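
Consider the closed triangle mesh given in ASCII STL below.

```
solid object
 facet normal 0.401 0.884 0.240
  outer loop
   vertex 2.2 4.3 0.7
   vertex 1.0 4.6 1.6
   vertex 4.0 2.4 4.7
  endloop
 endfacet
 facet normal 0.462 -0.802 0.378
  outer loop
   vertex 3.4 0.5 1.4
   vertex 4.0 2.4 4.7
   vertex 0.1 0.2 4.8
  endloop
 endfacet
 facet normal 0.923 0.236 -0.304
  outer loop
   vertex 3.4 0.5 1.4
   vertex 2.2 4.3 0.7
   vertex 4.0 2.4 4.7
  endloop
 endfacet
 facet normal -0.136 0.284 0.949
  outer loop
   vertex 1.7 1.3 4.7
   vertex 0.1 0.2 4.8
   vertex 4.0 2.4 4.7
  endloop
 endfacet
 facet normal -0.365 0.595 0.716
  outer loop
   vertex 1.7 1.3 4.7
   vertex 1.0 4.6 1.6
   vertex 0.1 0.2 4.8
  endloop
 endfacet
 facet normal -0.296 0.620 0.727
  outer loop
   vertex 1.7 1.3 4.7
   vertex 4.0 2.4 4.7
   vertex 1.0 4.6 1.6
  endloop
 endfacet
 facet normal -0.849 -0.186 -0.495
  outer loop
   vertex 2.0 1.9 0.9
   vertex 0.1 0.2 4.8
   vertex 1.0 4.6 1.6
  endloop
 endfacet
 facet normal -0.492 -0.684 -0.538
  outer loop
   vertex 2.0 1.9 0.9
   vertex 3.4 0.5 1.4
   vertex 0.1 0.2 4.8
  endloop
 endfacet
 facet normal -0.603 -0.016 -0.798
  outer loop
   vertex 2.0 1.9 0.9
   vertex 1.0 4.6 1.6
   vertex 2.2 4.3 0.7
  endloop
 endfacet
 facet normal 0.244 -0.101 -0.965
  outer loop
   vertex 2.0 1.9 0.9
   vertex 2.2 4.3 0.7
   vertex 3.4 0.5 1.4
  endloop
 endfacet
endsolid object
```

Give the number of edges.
15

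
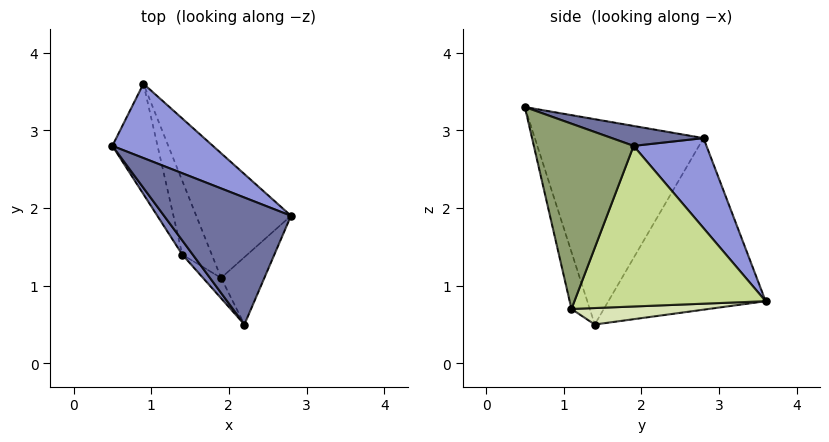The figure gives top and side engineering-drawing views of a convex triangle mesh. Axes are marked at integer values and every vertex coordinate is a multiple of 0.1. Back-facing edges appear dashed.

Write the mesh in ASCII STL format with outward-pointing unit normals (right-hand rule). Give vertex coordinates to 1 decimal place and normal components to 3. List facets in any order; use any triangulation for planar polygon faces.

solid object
 facet normal 0.149 0.275 0.950
  outer loop
   vertex 2.2 0.5 3.3
   vertex 2.8 1.9 2.8
   vertex 0.5 2.8 2.9
  endloop
 endfacet
 facet normal -0.807 -0.589 0.041
  outer loop
   vertex 1.4 1.4 0.5
   vertex 2.2 0.5 3.3
   vertex 0.5 2.8 2.9
  endloop
 endfacet
 facet normal 0.350 0.851 0.391
  outer loop
   vertex 0.9 3.6 0.8
   vertex 0.5 2.8 2.9
   vertex 2.8 1.9 2.8
  endloop
 endfacet
 facet normal -0.951 -0.182 -0.250
  outer loop
   vertex 0.9 3.6 0.8
   vertex 1.4 1.4 0.5
   vertex 0.5 2.8 2.9
  endloop
 endfacet
 facet normal 0.871 -0.446 -0.204
  outer loop
   vertex 1.9 1.1 0.7
   vertex 2.8 1.9 2.8
   vertex 2.2 0.5 3.3
  endloop
 endfacet
 facet normal -0.465 -0.873 -0.148
  outer loop
   vertex 1.9 1.1 0.7
   vertex 2.2 0.5 3.3
   vertex 1.4 1.4 0.5
  endloop
 endfacet
 facet normal 0.809 0.343 -0.477
  outer loop
   vertex 1.9 1.1 0.7
   vertex 0.9 3.6 0.8
   vertex 2.8 1.9 2.8
  endloop
 endfacet
 facet normal 0.475 0.224 -0.851
  outer loop
   vertex 1.9 1.1 0.7
   vertex 1.4 1.4 0.5
   vertex 0.9 3.6 0.8
  endloop
 endfacet
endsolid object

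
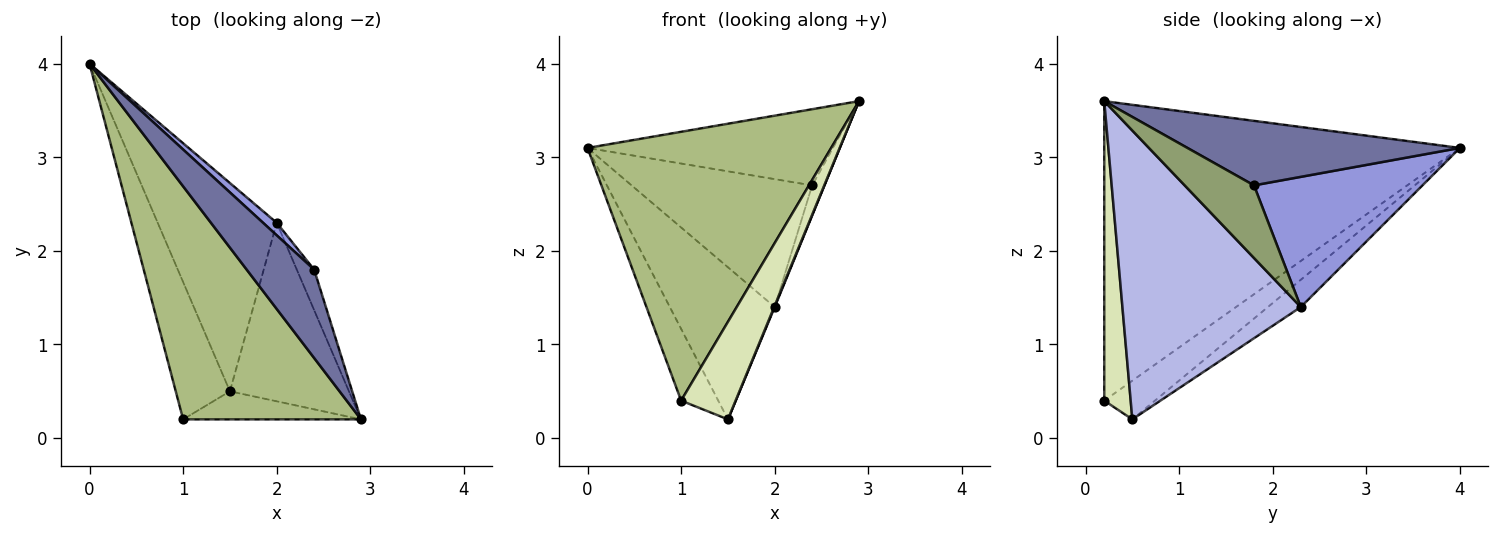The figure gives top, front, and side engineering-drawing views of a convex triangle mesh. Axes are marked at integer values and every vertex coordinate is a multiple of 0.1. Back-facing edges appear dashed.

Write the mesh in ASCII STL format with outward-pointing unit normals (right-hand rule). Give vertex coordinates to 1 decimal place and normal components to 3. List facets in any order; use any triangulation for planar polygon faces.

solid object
 facet normal 0.587 0.528 0.614
  outer loop
   vertex 2.4 1.8 2.7
   vertex 0.0 4.0 3.1
   vertex 2.9 0.2 3.6
  endloop
 endfacet
 facet normal -0.182 0.580 -0.794
  outer loop
   vertex 2.0 2.3 1.4
   vertex 1.5 0.5 0.2
   vertex 0.0 4.0 3.1
  endloop
 endfacet
 facet normal 0.680 0.729 0.071
  outer loop
   vertex 2.0 2.3 1.4
   vertex 0.0 4.0 3.1
   vertex 2.4 1.8 2.7
  endloop
 endfacet
 facet normal 0.925 -0.003 -0.381
  outer loop
   vertex 2.0 2.3 1.4
   vertex 2.9 0.2 3.6
   vertex 1.5 0.5 0.2
  endloop
 endfacet
 facet normal 0.958 0.170 -0.229
  outer loop
   vertex 2.0 2.3 1.4
   vertex 2.4 1.8 2.7
   vertex 2.9 0.2 3.6
  endloop
 endfacet
 facet normal -0.741 -0.508 0.440
  outer loop
   vertex 1.0 0.2 0.4
   vertex 2.9 0.2 3.6
   vertex 0.0 4.0 3.1
  endloop
 endfacet
 facet normal -0.535 0.392 -0.749
  outer loop
   vertex 1.0 0.2 0.4
   vertex 0.0 4.0 3.1
   vertex 1.5 0.5 0.2
  endloop
 endfacet
 facet normal 0.422 -0.871 -0.251
  outer loop
   vertex 1.0 0.2 0.4
   vertex 1.5 0.5 0.2
   vertex 2.9 0.2 3.6
  endloop
 endfacet
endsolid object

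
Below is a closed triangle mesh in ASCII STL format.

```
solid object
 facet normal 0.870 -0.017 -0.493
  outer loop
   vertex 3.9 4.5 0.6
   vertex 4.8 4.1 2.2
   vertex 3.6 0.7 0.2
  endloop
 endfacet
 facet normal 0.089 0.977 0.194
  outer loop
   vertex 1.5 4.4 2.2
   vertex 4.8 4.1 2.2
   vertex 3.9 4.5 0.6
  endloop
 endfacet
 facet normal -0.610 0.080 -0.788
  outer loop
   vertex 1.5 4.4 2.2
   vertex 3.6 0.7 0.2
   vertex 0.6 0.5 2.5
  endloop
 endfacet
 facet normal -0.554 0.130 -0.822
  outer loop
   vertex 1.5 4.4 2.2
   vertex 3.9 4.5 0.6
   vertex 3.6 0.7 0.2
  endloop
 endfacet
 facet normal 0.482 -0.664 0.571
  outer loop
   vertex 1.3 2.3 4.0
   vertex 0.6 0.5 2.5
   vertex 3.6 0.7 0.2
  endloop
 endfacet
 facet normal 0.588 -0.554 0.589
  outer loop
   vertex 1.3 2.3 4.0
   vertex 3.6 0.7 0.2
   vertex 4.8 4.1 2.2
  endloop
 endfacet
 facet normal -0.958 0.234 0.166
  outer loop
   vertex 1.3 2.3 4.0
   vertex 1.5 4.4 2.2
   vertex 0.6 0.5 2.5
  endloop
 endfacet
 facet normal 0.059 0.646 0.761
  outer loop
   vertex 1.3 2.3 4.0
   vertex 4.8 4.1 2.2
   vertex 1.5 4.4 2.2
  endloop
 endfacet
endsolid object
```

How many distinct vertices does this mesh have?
6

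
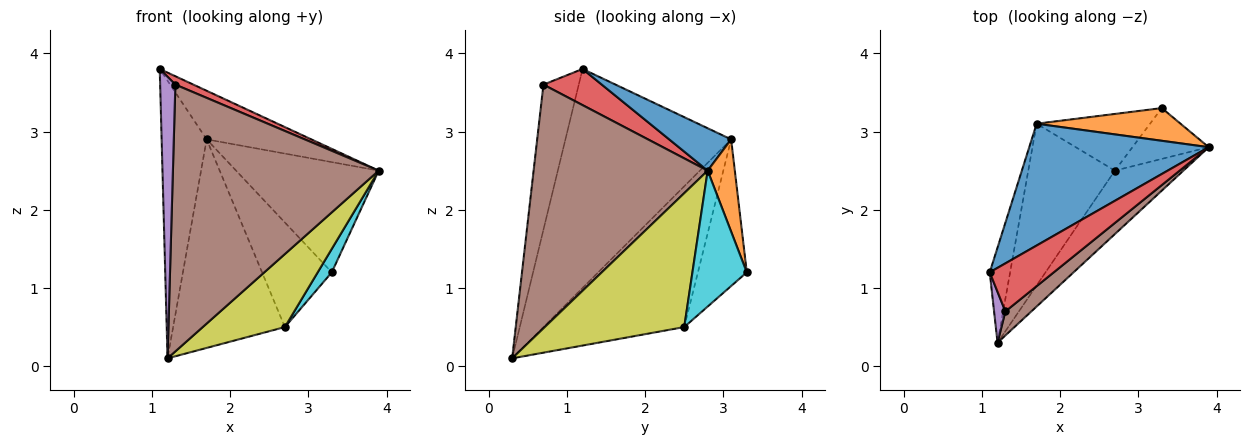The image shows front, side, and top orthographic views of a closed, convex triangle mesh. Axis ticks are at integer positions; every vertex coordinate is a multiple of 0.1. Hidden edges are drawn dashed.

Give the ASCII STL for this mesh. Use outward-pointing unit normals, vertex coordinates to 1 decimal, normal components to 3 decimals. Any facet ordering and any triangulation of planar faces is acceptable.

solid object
 facet normal 0.214 0.362 0.907
  outer loop
   vertex 1.7 3.1 2.9
   vertex 1.1 1.2 3.8
   vertex 3.9 2.8 2.5
  endloop
 endfacet
 facet normal 0.179 0.943 0.280
  outer loop
   vertex 1.7 3.1 2.9
   vertex 3.9 2.8 2.5
   vertex 3.3 3.3 1.2
  endloop
 endfacet
 facet normal -0.961 0.261 -0.089
  outer loop
   vertex 1.7 3.1 2.9
   vertex 1.2 0.3 0.1
   vertex 1.1 1.2 3.8
  endloop
 endfacet
 facet normal 0.486 -0.150 0.861
  outer loop
   vertex 1.3 0.7 3.6
   vertex 3.9 2.8 2.5
   vertex 1.1 1.2 3.8
  endloop
 endfacet
 facet normal -0.916 -0.395 0.071
  outer loop
   vertex 1.3 0.7 3.6
   vertex 1.1 1.2 3.8
   vertex 1.2 0.3 0.1
  endloop
 endfacet
 facet normal 0.644 -0.762 0.069
  outer loop
   vertex 1.3 0.7 3.6
   vertex 1.2 0.3 0.1
   vertex 3.9 2.8 2.5
  endloop
 endfacet
 facet normal -0.706 0.560 -0.434
  outer loop
   vertex 2.7 2.5 0.5
   vertex 1.2 0.3 0.1
   vertex 1.7 3.1 2.9
  endloop
 endfacet
 facet normal -0.525 0.748 -0.406
  outer loop
   vertex 2.7 2.5 0.5
   vertex 1.7 3.1 2.9
   vertex 3.3 3.3 1.2
  endloop
 endfacet
 facet normal 0.788 -0.464 -0.403
  outer loop
   vertex 2.7 2.5 0.5
   vertex 3.9 2.8 2.5
   vertex 1.2 0.3 0.1
  endloop
 endfacet
 facet normal 0.851 -0.220 -0.477
  outer loop
   vertex 2.7 2.5 0.5
   vertex 3.3 3.3 1.2
   vertex 3.9 2.8 2.5
  endloop
 endfacet
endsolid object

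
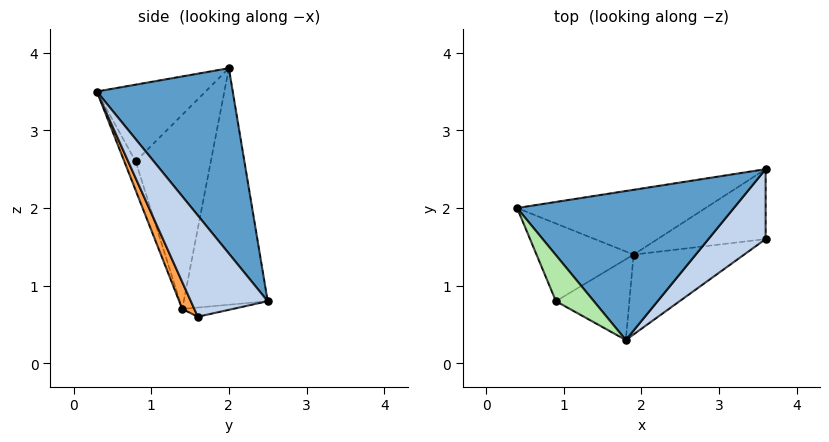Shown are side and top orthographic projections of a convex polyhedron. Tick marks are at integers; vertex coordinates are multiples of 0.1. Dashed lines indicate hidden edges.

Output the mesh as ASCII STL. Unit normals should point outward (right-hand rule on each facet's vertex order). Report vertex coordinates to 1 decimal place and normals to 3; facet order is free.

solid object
 facet normal 0.603 0.372 0.705
  outer loop
   vertex 3.6 2.5 0.8
   vertex 0.4 2.0 3.8
   vertex 1.8 0.3 3.5
  endloop
 endfacet
 facet normal 0.866 -0.109 0.489
  outer loop
   vertex 3.6 2.5 0.8
   vertex 1.8 0.3 3.5
   vertex 3.6 1.6 0.6
  endloop
 endfacet
 facet normal 0.088 -0.928 -0.362
  outer loop
   vertex 1.9 1.4 0.7
   vertex 3.6 1.6 0.6
   vertex 1.8 0.3 3.5
  endloop
 endfacet
 facet normal -0.485 0.785 -0.386
  outer loop
   vertex 1.9 1.4 0.7
   vertex 0.4 2.0 3.8
   vertex 3.6 2.5 0.8
  endloop
 endfacet
 facet normal -0.083 0.216 -0.973
  outer loop
   vertex 1.9 1.4 0.7
   vertex 3.6 2.5 0.8
   vertex 3.6 1.6 0.6
  endloop
 endfacet
 facet normal -0.694 -0.632 0.343
  outer loop
   vertex 0.9 0.8 2.6
   vertex 1.8 0.3 3.5
   vertex 0.4 2.0 3.8
  endloop
 endfacet
 facet normal -0.892 0.074 -0.446
  outer loop
   vertex 0.9 0.8 2.6
   vertex 0.4 2.0 3.8
   vertex 1.9 1.4 0.7
  endloop
 endfacet
 facet normal -0.144 -0.919 -0.366
  outer loop
   vertex 0.9 0.8 2.6
   vertex 1.9 1.4 0.7
   vertex 1.8 0.3 3.5
  endloop
 endfacet
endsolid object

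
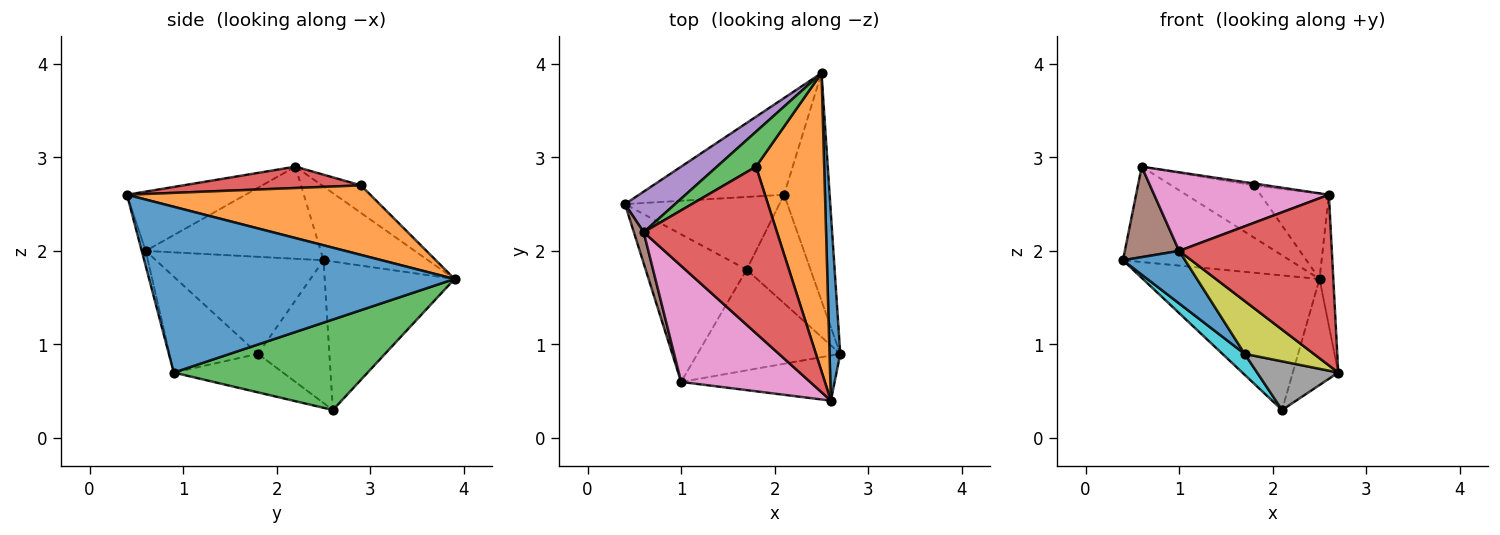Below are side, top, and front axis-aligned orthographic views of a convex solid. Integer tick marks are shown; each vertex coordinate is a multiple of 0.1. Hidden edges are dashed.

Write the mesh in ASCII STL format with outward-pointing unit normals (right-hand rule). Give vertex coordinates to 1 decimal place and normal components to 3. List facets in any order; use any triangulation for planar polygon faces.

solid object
 facet normal 0.997 0.045 0.064
  outer loop
   vertex 2.6 0.4 2.6
   vertex 2.7 0.9 0.7
   vertex 2.5 3.9 1.7
  endloop
 endfacet
 facet normal -0.513 0.697 -0.501
  outer loop
   vertex 2.1 2.6 0.3
   vertex 0.4 2.5 1.9
   vertex 2.5 3.9 1.7
  endloop
 endfacet
 facet normal 0.874 0.205 -0.440
  outer loop
   vertex 2.1 2.6 0.3
   vertex 2.5 3.9 1.7
   vertex 2.7 0.9 0.7
  endloop
 endfacet
 facet normal -0.025 -0.966 -0.256
  outer loop
   vertex 1.0 0.6 2.0
   vertex 2.7 0.9 0.7
   vertex 2.6 0.4 2.6
  endloop
 endfacet
 facet normal -0.499 0.797 0.339
  outer loop
   vertex 0.6 2.2 2.9
   vertex 2.5 3.9 1.7
   vertex 0.4 2.5 1.9
  endloop
 endfacet
 facet normal -0.950 -0.295 0.102
  outer loop
   vertex 0.6 2.2 2.9
   vertex 0.4 2.5 1.9
   vertex 1.0 0.6 2.0
  endloop
 endfacet
 facet normal -0.356 -0.524 0.774
  outer loop
   vertex 0.6 2.2 2.9
   vertex 1.0 0.6 2.0
   vertex 2.6 0.4 2.6
  endloop
 endfacet
 facet normal -0.482 -0.358 -0.799
  outer loop
   vertex 1.7 1.8 0.9
   vertex 2.1 2.6 0.3
   vertex 2.7 0.9 0.7
  endloop
 endfacet
 facet normal -0.511 -0.399 -0.761
  outer loop
   vertex 1.7 1.8 0.9
   vertex 2.7 0.9 0.7
   vertex 1.0 0.6 2.0
  endloop
 endfacet
 facet normal -0.664 -0.207 -0.718
  outer loop
   vertex 1.7 1.8 0.9
   vertex 0.4 2.5 1.9
   vertex 2.1 2.6 0.3
  endloop
 endfacet
 facet normal -0.671 -0.249 -0.698
  outer loop
   vertex 1.7 1.8 0.9
   vertex 1.0 0.6 2.0
   vertex 0.4 2.5 1.9
  endloop
 endfacet
 facet normal 0.700 0.197 0.687
  outer loop
   vertex 1.8 2.9 2.7
   vertex 2.6 0.4 2.6
   vertex 2.5 3.9 1.7
  endloop
 endfacet
 facet normal -0.365 0.774 0.518
  outer loop
   vertex 1.8 2.9 2.7
   vertex 2.5 3.9 1.7
   vertex 0.6 2.2 2.9
  endloop
 endfacet
 facet normal 0.158 0.011 0.987
  outer loop
   vertex 1.8 2.9 2.7
   vertex 0.6 2.2 2.9
   vertex 2.6 0.4 2.6
  endloop
 endfacet
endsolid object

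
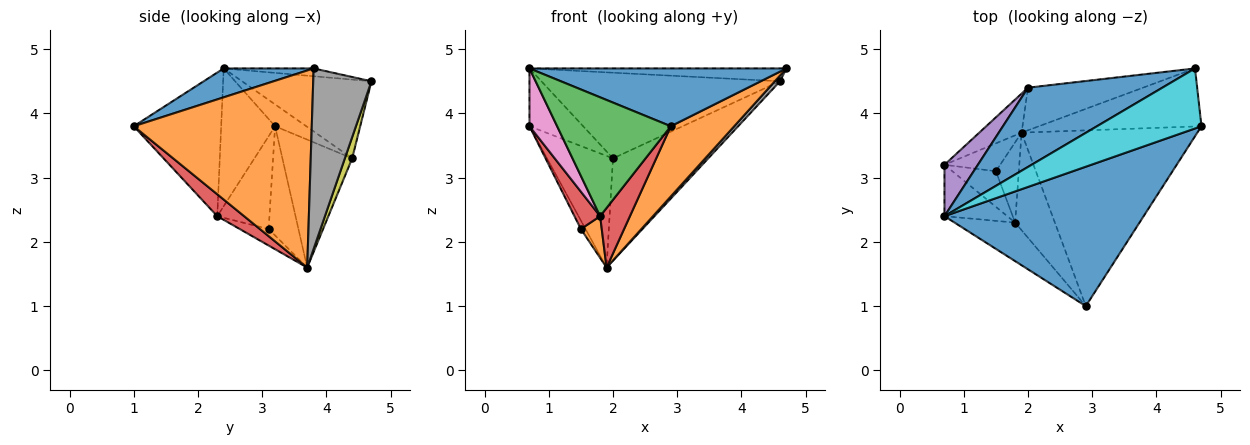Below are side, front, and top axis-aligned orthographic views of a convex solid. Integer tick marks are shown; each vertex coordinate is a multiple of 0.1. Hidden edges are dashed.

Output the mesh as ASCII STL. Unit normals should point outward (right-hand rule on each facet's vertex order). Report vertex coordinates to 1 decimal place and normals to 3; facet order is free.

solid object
 facet normal 0.133 -0.380 0.916
  outer loop
   vertex 2.9 1.0 3.8
   vertex 4.7 3.8 4.7
   vertex 0.7 2.4 4.7
  endloop
 endfacet
 facet normal 0.721 -0.257 -0.643
  outer loop
   vertex 1.9 3.7 1.6
   vertex 4.7 3.8 4.7
   vertex 2.9 1.0 3.8
  endloop
 endfacet
 facet normal -0.590 -0.768 -0.249
  outer loop
   vertex 1.8 2.3 2.4
   vertex 2.9 1.0 3.8
   vertex 0.7 2.4 4.7
  endloop
 endfacet
 facet normal 0.425 -0.472 -0.772
  outer loop
   vertex 1.8 2.3 2.4
   vertex 1.9 3.7 1.6
   vertex 2.9 1.0 3.8
  endloop
 endfacet
 facet normal -0.398 0.686 0.609
  outer loop
   vertex 0.7 3.2 3.8
   vertex 0.7 2.4 4.7
   vertex 2.0 4.4 3.3
  endloop
 endfacet
 facet normal -0.707 0.668 -0.234
  outer loop
   vertex 0.7 3.2 3.8
   vertex 2.0 4.4 3.3
   vertex 1.9 3.7 1.6
  endloop
 endfacet
 facet normal -0.825 -0.423 -0.376
  outer loop
   vertex 0.7 3.2 3.8
   vertex 1.8 2.3 2.4
   vertex 0.7 2.4 4.7
  endloop
 endfacet
 facet normal 0.742 -0.066 -0.668
  outer loop
   vertex 4.6 4.7 4.5
   vertex 4.7 3.8 4.7
   vertex 1.9 3.7 1.6
  endloop
 endfacet
 facet normal 0.071 0.921 -0.383
  outer loop
   vertex 4.6 4.7 4.5
   vertex 1.9 3.7 1.6
   vertex 2.0 4.4 3.3
  endloop
 endfacet
 facet normal -0.073 0.209 0.975
  outer loop
   vertex 4.6 4.7 4.5
   vertex 0.7 2.4 4.7
   vertex 4.7 3.8 4.7
  endloop
 endfacet
 facet normal -0.370 0.682 0.631
  outer loop
   vertex 4.6 4.7 4.5
   vertex 2.0 4.4 3.3
   vertex 0.7 2.4 4.7
  endloop
 endfacet
 facet normal -0.538 -0.389 -0.748
  outer loop
   vertex 1.5 3.1 2.2
   vertex 1.9 3.7 1.6
   vertex 1.8 2.3 2.4
  endloop
 endfacet
 facet normal -0.882 0.138 -0.450
  outer loop
   vertex 1.5 3.1 2.2
   vertex 0.7 3.2 3.8
   vertex 1.9 3.7 1.6
  endloop
 endfacet
 facet normal -0.827 -0.407 -0.388
  outer loop
   vertex 1.5 3.1 2.2
   vertex 1.8 2.3 2.4
   vertex 0.7 3.2 3.8
  endloop
 endfacet
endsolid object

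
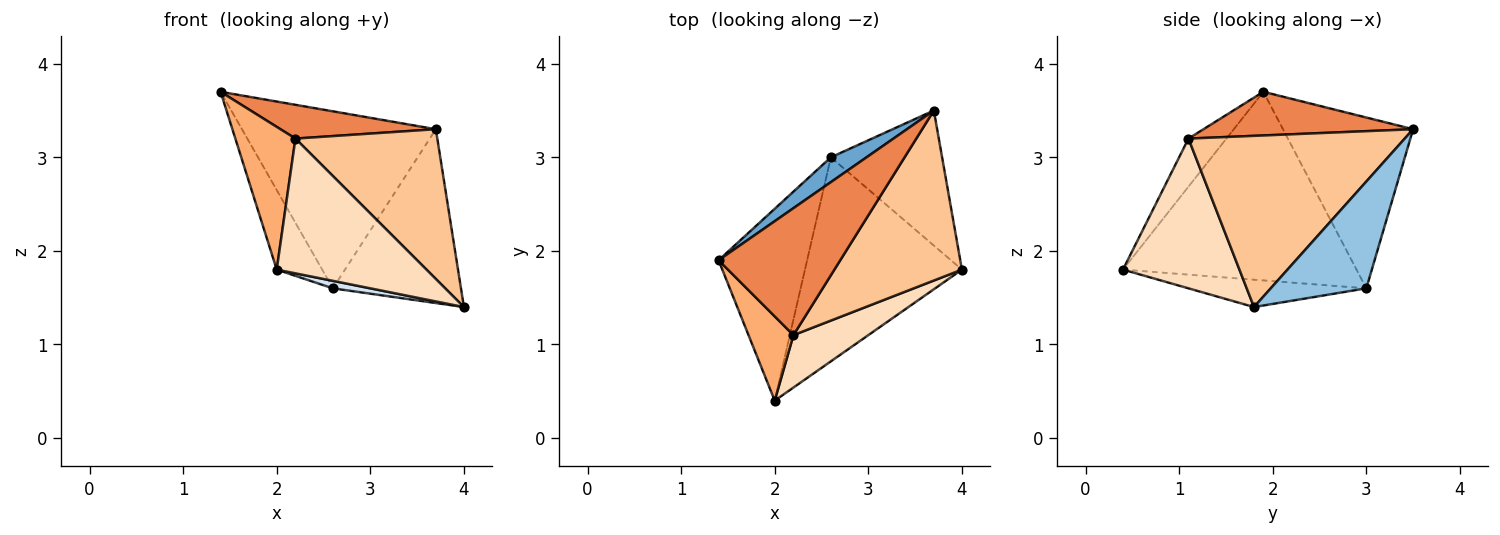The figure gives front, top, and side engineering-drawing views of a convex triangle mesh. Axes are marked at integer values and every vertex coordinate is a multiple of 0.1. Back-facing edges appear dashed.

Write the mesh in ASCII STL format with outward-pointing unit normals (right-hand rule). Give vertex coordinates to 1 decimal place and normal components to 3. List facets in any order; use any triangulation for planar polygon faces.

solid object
 facet normal -0.554 0.825 0.116
  outer loop
   vertex 2.6 3.0 1.6
   vertex 1.4 1.9 3.7
   vertex 3.7 3.5 3.3
  endloop
 endfacet
 facet normal 0.508 0.680 -0.529
  outer loop
   vertex 2.6 3.0 1.6
   vertex 3.7 3.5 3.3
   vertex 4.0 1.8 1.4
  endloop
 endfacet
 facet normal -0.891 0.174 -0.419
  outer loop
   vertex 2.6 3.0 1.6
   vertex 2.0 0.4 1.8
   vertex 1.4 1.9 3.7
  endloop
 endfacet
 facet normal -0.172 -0.036 -0.985
  outer loop
   vertex 2.6 3.0 1.6
   vertex 4.0 1.8 1.4
   vertex 2.0 0.4 1.8
  endloop
 endfacet
 facet normal 0.328 -0.243 0.913
  outer loop
   vertex 2.2 1.1 3.2
   vertex 3.7 3.5 3.3
   vertex 1.4 1.9 3.7
  endloop
 endfacet
 facet normal -0.478 -0.757 0.447
  outer loop
   vertex 2.2 1.1 3.2
   vertex 1.4 1.9 3.7
   vertex 2.0 0.4 1.8
  endloop
 endfacet
 facet normal 0.710 -0.466 0.529
  outer loop
   vertex 2.2 1.1 3.2
   vertex 4.0 1.8 1.4
   vertex 3.7 3.5 3.3
  endloop
 endfacet
 facet normal 0.587 -0.755 0.293
  outer loop
   vertex 2.2 1.1 3.2
   vertex 2.0 0.4 1.8
   vertex 4.0 1.8 1.4
  endloop
 endfacet
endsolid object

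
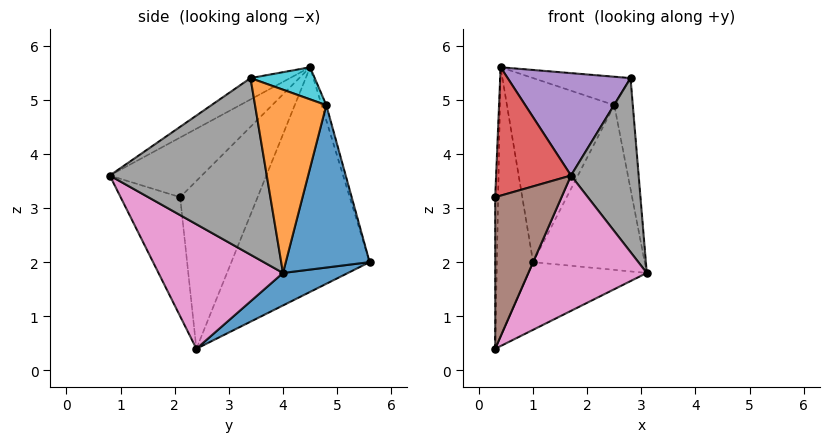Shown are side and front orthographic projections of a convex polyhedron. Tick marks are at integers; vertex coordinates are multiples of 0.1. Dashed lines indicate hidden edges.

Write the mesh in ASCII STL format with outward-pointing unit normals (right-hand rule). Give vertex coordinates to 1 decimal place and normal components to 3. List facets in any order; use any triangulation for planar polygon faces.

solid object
 facet normal 0.218 0.398 -0.891
  outer loop
   vertex 0.3 2.4 0.4
   vertex 1.0 5.6 2.0
   vertex 3.1 4.0 1.8
  endloop
 endfacet
 facet normal -0.999 0.038 0.004
  outer loop
   vertex 0.3 2.4 0.4
   vertex 0.3 2.1 3.2
   vertex 0.4 4.5 5.6
  endloop
 endfacet
 facet normal -0.964 0.253 -0.083
  outer loop
   vertex 0.3 2.4 0.4
   vertex 0.4 4.5 5.6
   vertex 1.0 5.6 2.0
  endloop
 endfacet
 facet normal -0.646 -0.526 0.553
  outer loop
   vertex 1.7 0.8 3.6
   vertex 0.4 4.5 5.6
   vertex 0.3 2.1 3.2
  endloop
 endfacet
 facet normal -0.165 -0.513 0.842
  outer loop
   vertex 1.7 0.8 3.6
   vertex 2.8 3.4 5.4
   vertex 0.4 4.5 5.6
  endloop
 endfacet
 facet normal -0.666 -0.742 -0.079
  outer loop
   vertex 1.7 0.8 3.6
   vertex 0.3 2.1 3.2
   vertex 0.3 2.4 0.4
  endloop
 endfacet
 facet normal 0.604 -0.575 -0.552
  outer loop
   vertex 1.7 0.8 3.6
   vertex 0.3 2.4 0.4
   vertex 3.1 4.0 1.8
  endloop
 endfacet
 facet normal 0.918 -0.396 0.011
  outer loop
   vertex 1.7 0.8 3.6
   vertex 3.1 4.0 1.8
   vertex 2.8 3.4 5.4
  endloop
 endfacet
 facet normal -0.042 0.957 0.286
  outer loop
   vertex 2.5 4.8 4.9
   vertex 1.0 5.6 2.0
   vertex 0.4 4.5 5.6
  endloop
 endfacet
 facet normal 0.245 0.372 0.895
  outer loop
   vertex 2.5 4.8 4.9
   vertex 0.4 4.5 5.6
   vertex 2.8 3.4 5.4
  endloop
 endfacet
 facet normal 0.598 0.796 -0.090
  outer loop
   vertex 2.5 4.8 4.9
   vertex 3.1 4.0 1.8
   vertex 1.0 5.6 2.0
  endloop
 endfacet
 facet normal 0.961 0.249 0.122
  outer loop
   vertex 2.5 4.8 4.9
   vertex 2.8 3.4 5.4
   vertex 3.1 4.0 1.8
  endloop
 endfacet
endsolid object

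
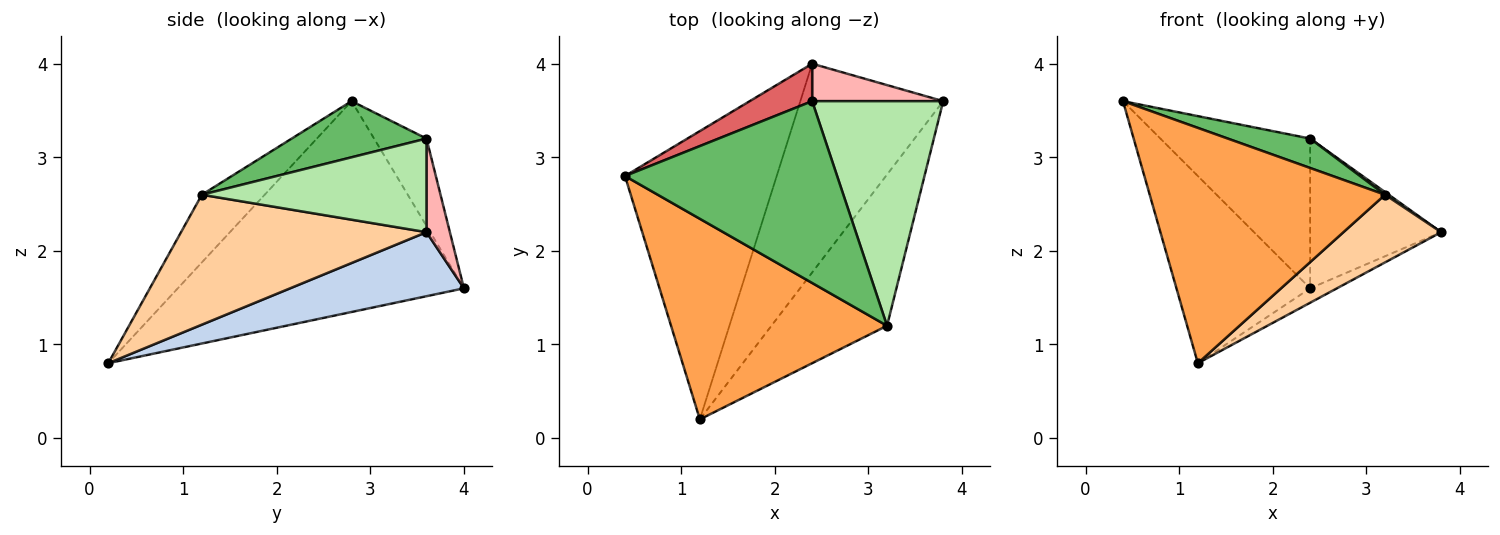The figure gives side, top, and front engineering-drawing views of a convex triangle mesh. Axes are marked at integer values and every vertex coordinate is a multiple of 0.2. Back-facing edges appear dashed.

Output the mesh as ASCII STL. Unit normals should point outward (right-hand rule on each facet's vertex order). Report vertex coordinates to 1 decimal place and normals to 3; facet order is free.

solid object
 facet normal -0.759 0.355 -0.546
  outer loop
   vertex 2.4 4.0 1.6
   vertex 1.2 0.2 0.8
   vertex 0.4 2.8 3.6
  endloop
 endfacet
 facet normal 0.408 0.063 -0.911
  outer loop
   vertex 2.4 4.0 1.6
   vertex 3.8 3.6 2.2
   vertex 1.2 0.2 0.8
  endloop
 endfacet
 facet normal -0.199 -0.746 0.636
  outer loop
   vertex 3.2 1.2 2.6
   vertex 0.4 2.8 3.6
   vertex 1.2 0.2 0.8
  endloop
 endfacet
 facet normal 0.716 -0.285 -0.637
  outer loop
   vertex 3.2 1.2 2.6
   vertex 1.2 0.2 0.8
   vertex 3.8 3.6 2.2
  endloop
 endfacet
 facet normal 0.253 -0.155 0.955
  outer loop
   vertex 2.4 3.6 3.2
   vertex 0.4 2.8 3.6
   vertex 3.2 1.2 2.6
  endloop
 endfacet
 facet normal 0.581 -0.010 0.814
  outer loop
   vertex 2.4 3.6 3.2
   vertex 3.2 1.2 2.6
   vertex 3.8 3.6 2.2
  endloop
 endfacet
 facet normal -0.322 0.919 0.230
  outer loop
   vertex 2.4 3.6 3.2
   vertex 2.4 4.0 1.6
   vertex 0.4 2.8 3.6
  endloop
 endfacet
 facet normal 0.171 0.956 0.239
  outer loop
   vertex 2.4 3.6 3.2
   vertex 3.8 3.6 2.2
   vertex 2.4 4.0 1.6
  endloop
 endfacet
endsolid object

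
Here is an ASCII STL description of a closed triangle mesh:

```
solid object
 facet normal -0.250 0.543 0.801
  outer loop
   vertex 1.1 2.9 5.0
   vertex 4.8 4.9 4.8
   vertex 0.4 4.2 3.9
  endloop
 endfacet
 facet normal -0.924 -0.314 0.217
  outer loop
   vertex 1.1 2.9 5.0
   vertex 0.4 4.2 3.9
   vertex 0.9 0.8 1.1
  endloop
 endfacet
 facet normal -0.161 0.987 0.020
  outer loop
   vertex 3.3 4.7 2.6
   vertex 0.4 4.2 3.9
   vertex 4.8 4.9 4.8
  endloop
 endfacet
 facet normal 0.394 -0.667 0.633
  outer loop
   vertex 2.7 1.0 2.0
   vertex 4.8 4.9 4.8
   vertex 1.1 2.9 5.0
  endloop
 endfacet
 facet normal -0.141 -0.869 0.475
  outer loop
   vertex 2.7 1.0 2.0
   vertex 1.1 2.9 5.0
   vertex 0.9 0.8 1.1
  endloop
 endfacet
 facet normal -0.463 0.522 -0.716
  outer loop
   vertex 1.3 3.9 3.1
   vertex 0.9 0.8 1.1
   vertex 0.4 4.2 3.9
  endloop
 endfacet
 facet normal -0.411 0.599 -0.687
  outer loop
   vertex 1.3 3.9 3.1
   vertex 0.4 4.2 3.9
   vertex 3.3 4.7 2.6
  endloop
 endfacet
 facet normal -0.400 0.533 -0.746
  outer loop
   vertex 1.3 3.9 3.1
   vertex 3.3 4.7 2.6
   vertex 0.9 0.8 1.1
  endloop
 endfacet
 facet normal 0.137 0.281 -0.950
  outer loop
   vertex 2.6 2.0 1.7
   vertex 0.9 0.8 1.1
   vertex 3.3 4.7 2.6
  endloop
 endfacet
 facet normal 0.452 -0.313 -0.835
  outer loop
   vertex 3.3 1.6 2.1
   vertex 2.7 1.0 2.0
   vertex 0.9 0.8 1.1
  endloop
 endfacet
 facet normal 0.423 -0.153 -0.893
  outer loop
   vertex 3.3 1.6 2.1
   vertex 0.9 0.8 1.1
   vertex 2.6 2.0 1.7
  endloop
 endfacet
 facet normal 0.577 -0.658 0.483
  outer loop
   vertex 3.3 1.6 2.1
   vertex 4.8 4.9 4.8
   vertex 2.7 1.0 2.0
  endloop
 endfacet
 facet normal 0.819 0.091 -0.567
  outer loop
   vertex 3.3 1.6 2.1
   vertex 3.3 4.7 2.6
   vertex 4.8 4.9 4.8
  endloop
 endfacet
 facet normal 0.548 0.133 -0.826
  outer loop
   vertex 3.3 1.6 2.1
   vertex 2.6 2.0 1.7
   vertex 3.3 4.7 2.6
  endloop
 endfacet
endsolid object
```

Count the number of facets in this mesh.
14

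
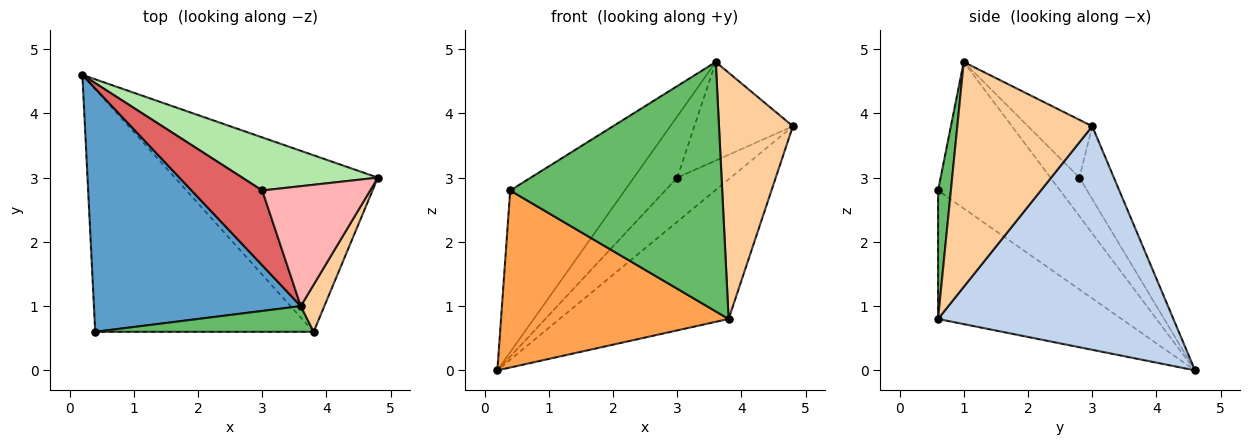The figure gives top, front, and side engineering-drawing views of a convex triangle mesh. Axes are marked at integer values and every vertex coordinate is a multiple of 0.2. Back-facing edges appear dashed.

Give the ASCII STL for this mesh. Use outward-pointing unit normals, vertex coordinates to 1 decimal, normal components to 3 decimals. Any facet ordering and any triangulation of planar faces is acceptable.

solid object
 facet normal -0.508 0.477 0.717
  outer loop
   vertex 3.6 1.0 4.8
   vertex 0.2 4.6 0.0
   vertex 0.4 0.6 2.8
  endloop
 endfacet
 facet normal 0.654 0.470 -0.594
  outer loop
   vertex 3.8 0.6 0.8
   vertex 0.2 4.6 0.0
   vertex 4.8 3.0 3.8
  endloop
 endfacet
 facet normal -0.429 -0.532 -0.730
  outer loop
   vertex 3.8 0.6 0.8
   vertex 0.4 0.6 2.8
   vertex 0.2 4.6 0.0
  endloop
 endfacet
 facet normal 0.873 -0.478 0.092
  outer loop
   vertex 3.8 0.6 0.8
   vertex 4.8 3.0 3.8
   vertex 3.6 1.0 4.8
  endloop
 endfacet
 facet normal 0.060 -0.993 0.102
  outer loop
   vertex 3.8 0.6 0.8
   vertex 3.6 1.0 4.8
   vertex 0.4 0.6 2.8
  endloop
 endfacet
 facet normal -0.382 0.591 0.711
  outer loop
   vertex 3.0 2.8 3.0
   vertex 4.8 3.0 3.8
   vertex 0.2 4.6 0.0
  endloop
 endfacet
 facet normal -0.389 0.583 0.713
  outer loop
   vertex 3.0 2.8 3.0
   vertex 0.2 4.6 0.0
   vertex 3.6 1.0 4.8
  endloop
 endfacet
 facet normal -0.382 0.586 0.714
  outer loop
   vertex 3.0 2.8 3.0
   vertex 3.6 1.0 4.8
   vertex 4.8 3.0 3.8
  endloop
 endfacet
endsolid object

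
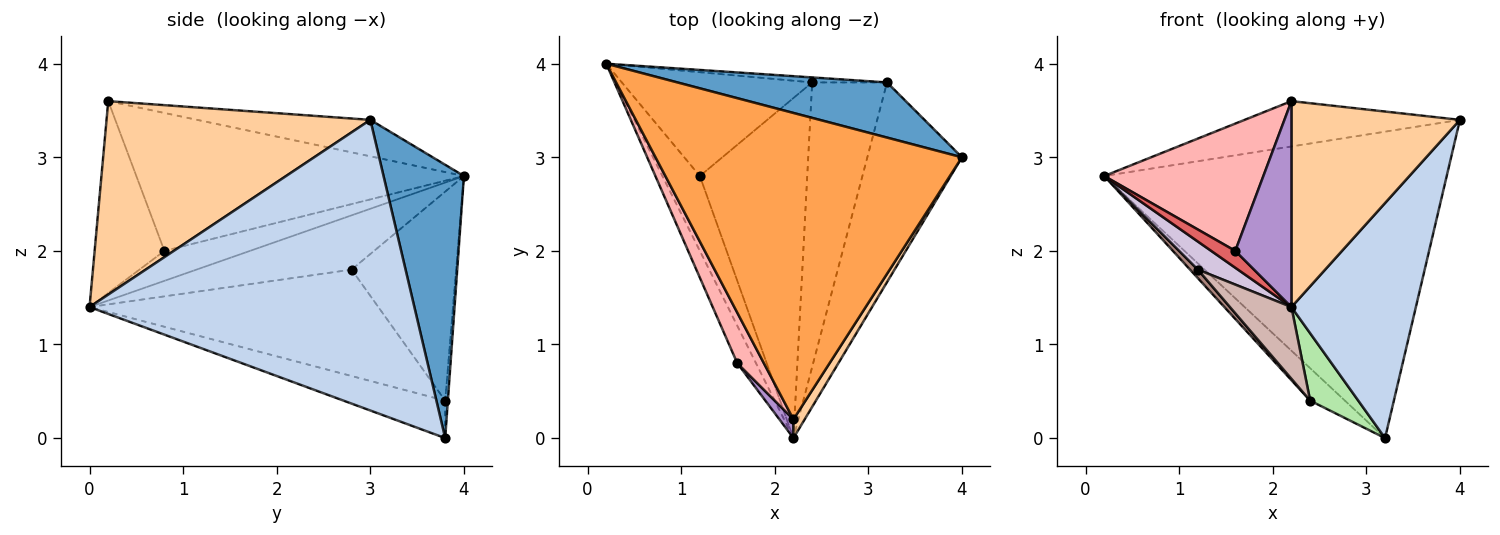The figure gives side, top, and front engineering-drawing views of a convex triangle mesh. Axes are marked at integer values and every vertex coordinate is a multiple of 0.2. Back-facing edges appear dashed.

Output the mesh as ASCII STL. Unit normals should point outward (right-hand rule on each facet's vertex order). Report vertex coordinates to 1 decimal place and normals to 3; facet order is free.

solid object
 facet normal 0.225 0.959 0.173
  outer loop
   vertex 3.2 3.8 0.0
   vertex 0.2 4.0 2.8
   vertex 4.0 3.0 3.4
  endloop
 endfacet
 facet normal 0.893 -0.342 -0.291
  outer loop
   vertex 3.2 3.8 0.0
   vertex 4.0 3.0 3.4
   vertex 2.2 0.0 1.4
  endloop
 endfacet
 facet normal -0.117 0.145 0.982
  outer loop
   vertex 2.2 0.2 3.6
   vertex 4.0 3.0 3.4
   vertex 0.2 4.0 2.8
  endloop
 endfacet
 facet normal 0.842 -0.538 0.049
  outer loop
   vertex 2.2 0.2 3.6
   vertex 2.2 0.0 1.4
   vertex 4.0 3.0 3.4
  endloop
 endfacet
 facet normal -0.076 0.986 -0.152
  outer loop
   vertex 2.4 3.8 0.4
   vertex 0.2 4.0 2.8
   vertex 3.2 3.8 0.0
  endloop
 endfacet
 facet normal -0.438 -0.207 -0.875
  outer loop
   vertex 2.4 3.8 0.4
   vertex 3.2 3.8 0.0
   vertex 2.2 0.0 1.4
  endloop
 endfacet
 facet normal -0.825 -0.232 -0.516
  outer loop
   vertex 1.6 0.8 2.0
   vertex 0.2 4.0 2.8
   vertex 2.2 0.0 1.4
  endloop
 endfacet
 facet normal -0.886 -0.430 0.171
  outer loop
   vertex 1.6 0.8 2.0
   vertex 2.2 0.2 3.6
   vertex 0.2 4.0 2.8
  endloop
 endfacet
 facet normal -0.778 -0.626 0.057
  outer loop
   vertex 1.6 0.8 2.0
   vertex 2.2 0.0 1.4
   vertex 2.2 0.2 3.6
  endloop
 endfacet
 facet normal -0.805 -0.208 -0.555
  outer loop
   vertex 1.2 2.8 1.8
   vertex 2.2 0.0 1.4
   vertex 0.2 4.0 2.8
  endloop
 endfacet
 facet normal -0.738 -0.055 -0.672
  outer loop
   vertex 1.2 2.8 1.8
   vertex 0.2 4.0 2.8
   vertex 2.4 3.8 0.4
  endloop
 endfacet
 facet normal -0.696 -0.148 -0.703
  outer loop
   vertex 1.2 2.8 1.8
   vertex 2.4 3.8 0.4
   vertex 2.2 0.0 1.4
  endloop
 endfacet
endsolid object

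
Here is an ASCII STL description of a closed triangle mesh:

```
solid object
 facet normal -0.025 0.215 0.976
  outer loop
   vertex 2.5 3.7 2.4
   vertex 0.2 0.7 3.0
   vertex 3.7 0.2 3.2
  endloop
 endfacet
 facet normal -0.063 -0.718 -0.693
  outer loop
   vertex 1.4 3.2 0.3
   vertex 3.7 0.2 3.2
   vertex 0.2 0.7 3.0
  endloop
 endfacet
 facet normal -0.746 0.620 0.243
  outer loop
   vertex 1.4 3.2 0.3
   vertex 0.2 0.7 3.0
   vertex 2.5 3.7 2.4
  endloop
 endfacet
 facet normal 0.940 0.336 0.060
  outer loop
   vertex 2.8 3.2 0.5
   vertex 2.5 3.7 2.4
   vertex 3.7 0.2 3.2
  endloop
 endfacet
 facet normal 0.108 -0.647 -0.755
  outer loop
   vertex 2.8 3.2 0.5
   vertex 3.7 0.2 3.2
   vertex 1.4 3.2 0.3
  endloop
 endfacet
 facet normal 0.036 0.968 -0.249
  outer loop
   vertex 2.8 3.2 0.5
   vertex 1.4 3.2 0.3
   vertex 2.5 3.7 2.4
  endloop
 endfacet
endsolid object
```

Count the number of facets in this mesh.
6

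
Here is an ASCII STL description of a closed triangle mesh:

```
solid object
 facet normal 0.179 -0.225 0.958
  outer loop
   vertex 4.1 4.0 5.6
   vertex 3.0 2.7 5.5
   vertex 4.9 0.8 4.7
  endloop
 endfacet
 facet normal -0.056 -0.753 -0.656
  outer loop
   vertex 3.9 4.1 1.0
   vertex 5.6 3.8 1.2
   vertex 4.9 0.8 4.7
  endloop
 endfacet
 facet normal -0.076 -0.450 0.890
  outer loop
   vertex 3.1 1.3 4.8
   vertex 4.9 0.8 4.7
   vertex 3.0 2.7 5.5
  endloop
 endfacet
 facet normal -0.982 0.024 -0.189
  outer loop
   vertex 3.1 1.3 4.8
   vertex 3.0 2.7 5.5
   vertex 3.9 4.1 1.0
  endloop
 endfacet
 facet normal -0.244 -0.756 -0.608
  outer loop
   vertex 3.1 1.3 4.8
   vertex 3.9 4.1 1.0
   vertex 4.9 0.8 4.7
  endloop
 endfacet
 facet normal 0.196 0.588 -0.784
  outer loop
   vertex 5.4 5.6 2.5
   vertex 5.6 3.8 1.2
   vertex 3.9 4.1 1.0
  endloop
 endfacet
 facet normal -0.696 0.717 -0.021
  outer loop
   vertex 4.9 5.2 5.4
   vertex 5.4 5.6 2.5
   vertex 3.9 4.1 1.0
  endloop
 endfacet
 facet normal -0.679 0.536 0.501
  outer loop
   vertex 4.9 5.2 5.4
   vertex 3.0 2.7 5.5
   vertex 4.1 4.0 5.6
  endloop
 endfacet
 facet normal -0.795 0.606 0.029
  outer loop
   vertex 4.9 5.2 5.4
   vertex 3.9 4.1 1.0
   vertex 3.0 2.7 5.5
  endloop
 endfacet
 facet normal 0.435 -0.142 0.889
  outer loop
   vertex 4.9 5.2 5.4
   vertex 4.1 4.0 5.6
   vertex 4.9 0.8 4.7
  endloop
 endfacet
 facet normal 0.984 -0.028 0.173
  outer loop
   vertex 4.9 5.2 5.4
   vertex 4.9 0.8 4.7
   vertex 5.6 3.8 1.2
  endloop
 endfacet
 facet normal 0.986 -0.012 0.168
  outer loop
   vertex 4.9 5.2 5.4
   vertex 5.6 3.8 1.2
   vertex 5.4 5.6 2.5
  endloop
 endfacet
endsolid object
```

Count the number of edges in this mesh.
18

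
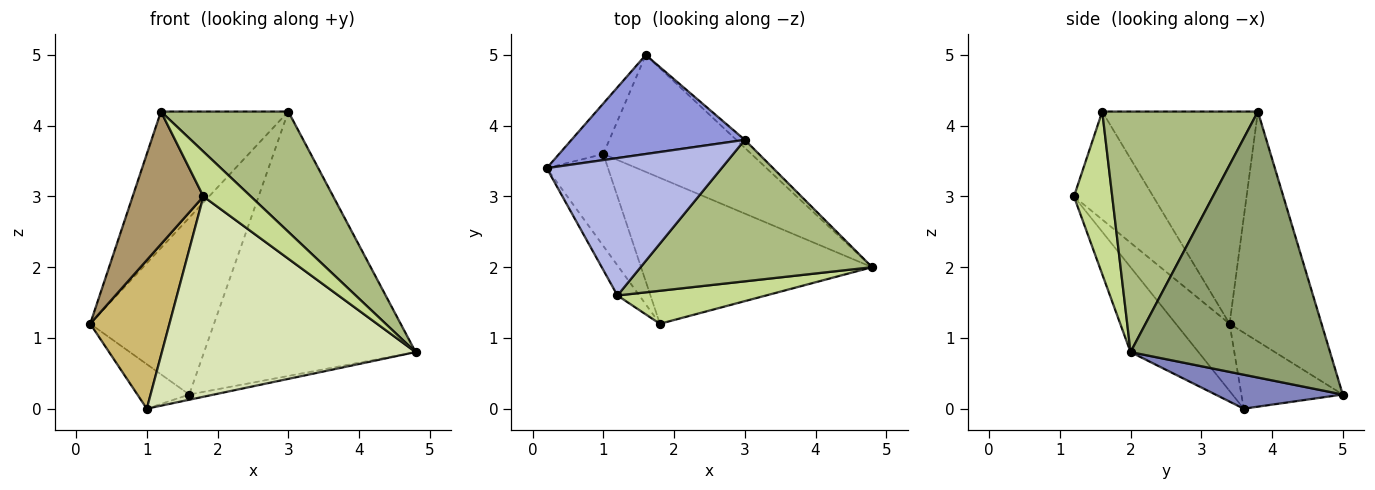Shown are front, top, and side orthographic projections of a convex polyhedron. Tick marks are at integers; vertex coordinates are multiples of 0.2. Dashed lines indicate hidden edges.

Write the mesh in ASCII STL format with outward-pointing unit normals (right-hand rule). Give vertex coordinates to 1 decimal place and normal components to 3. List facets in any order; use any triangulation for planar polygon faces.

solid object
 facet normal -0.791 0.405 -0.460
  outer loop
   vertex 1.0 3.6 0.0
   vertex 0.2 3.4 1.2
   vertex 1.6 5.0 0.2
  endloop
 endfacet
 facet normal 0.223 0.043 -0.974
  outer loop
   vertex 1.0 3.6 0.0
   vertex 1.6 5.0 0.2
   vertex 4.8 2.0 0.8
  endloop
 endfacet
 facet normal -0.544 0.732 0.410
  outer loop
   vertex 3.0 3.8 4.2
   vertex 1.6 5.0 0.2
   vertex 0.2 3.4 1.2
  endloop
 endfacet
 facet normal -0.652 0.534 0.538
  outer loop
   vertex 3.0 3.8 4.2
   vertex 0.2 3.4 1.2
   vertex 1.2 1.6 4.2
  endloop
 endfacet
 facet normal 0.686 0.727 -0.022
  outer loop
   vertex 3.0 3.8 4.2
   vertex 4.8 2.0 0.8
   vertex 1.6 5.0 0.2
  endloop
 endfacet
 facet normal 0.621 -0.508 0.597
  outer loop
   vertex 3.0 3.8 4.2
   vertex 1.2 1.6 4.2
   vertex 4.8 2.0 0.8
  endloop
 endfacet
 facet normal 0.545 -0.675 0.497
  outer loop
   vertex 1.8 1.2 3.0
   vertex 4.8 2.0 0.8
   vertex 1.2 1.6 4.2
  endloop
 endfacet
 facet normal -0.211 -0.790 -0.576
  outer loop
   vertex 1.8 1.2 3.0
   vertex 1.0 3.6 0.0
   vertex 4.8 2.0 0.8
  endloop
 endfacet
 facet normal -0.738 -0.659 -0.149
  outer loop
   vertex 1.8 1.2 3.0
   vertex 1.2 1.6 4.2
   vertex 0.2 3.4 1.2
  endloop
 endfacet
 facet normal -0.500 -0.736 -0.456
  outer loop
   vertex 1.8 1.2 3.0
   vertex 0.2 3.4 1.2
   vertex 1.0 3.6 0.0
  endloop
 endfacet
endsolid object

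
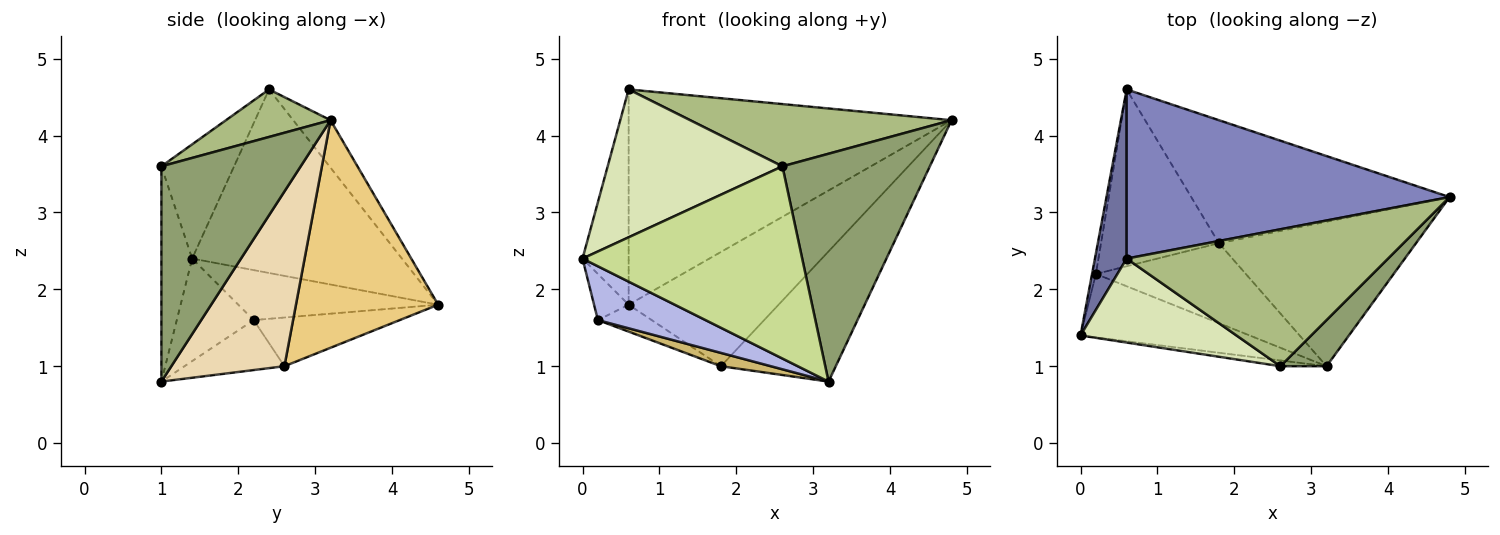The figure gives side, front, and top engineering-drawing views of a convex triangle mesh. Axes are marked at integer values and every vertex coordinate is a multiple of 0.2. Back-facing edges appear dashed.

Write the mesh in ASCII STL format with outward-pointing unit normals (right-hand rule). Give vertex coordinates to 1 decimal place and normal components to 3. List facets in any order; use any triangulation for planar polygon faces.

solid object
 facet normal -0.963 0.212 0.166
  outer loop
   vertex 0.6 2.4 4.6
   vertex 0.6 4.6 1.8
   vertex 0.0 1.4 2.4
  endloop
 endfacet
 facet normal -0.091 0.783 0.615
  outer loop
   vertex 0.6 2.4 4.6
   vertex 4.8 3.2 4.2
   vertex 0.6 4.6 1.8
  endloop
 endfacet
 facet normal -0.983 0.170 -0.076
  outer loop
   vertex 0.2 2.2 1.6
   vertex 0.0 1.4 2.4
   vertex 0.6 4.6 1.8
  endloop
 endfacet
 facet normal -0.419 -0.587 -0.692
  outer loop
   vertex 0.2 2.2 1.6
   vertex 3.2 1.0 0.8
   vertex 0.0 1.4 2.4
  endloop
 endfacet
 facet normal 0.679 -0.719 0.146
  outer loop
   vertex 2.6 1.0 3.6
   vertex 3.2 1.0 0.8
   vertex 4.8 3.2 4.2
  endloop
 endfacet
 facet normal 0.163 -0.408 0.898
  outer loop
   vertex 2.6 1.0 3.6
   vertex 4.8 3.2 4.2
   vertex 0.6 2.4 4.6
  endloop
 endfacet
 facet normal -0.139 -0.990 -0.030
  outer loop
   vertex 2.6 1.0 3.6
   vertex 0.0 1.4 2.4
   vertex 3.2 1.0 0.8
  endloop
 endfacet
 facet normal -0.340 -0.818 0.464
  outer loop
   vertex 2.6 1.0 3.6
   vertex 0.6 2.4 4.6
   vertex 0.0 1.4 2.4
  endloop
 endfacet
 facet normal -0.378 0.139 -0.915
  outer loop
   vertex 1.8 2.6 1.0
   vertex 0.2 2.2 1.6
   vertex 0.6 4.6 1.8
  endloop
 endfacet
 facet normal -0.312 -0.156 -0.937
  outer loop
   vertex 1.8 2.6 1.0
   vertex 3.2 1.0 0.8
   vertex 0.2 2.2 1.6
  endloop
 endfacet
 facet normal 0.542 0.572 -0.616
  outer loop
   vertex 1.8 2.6 1.0
   vertex 0.6 4.6 1.8
   vertex 4.8 3.2 4.2
  endloop
 endfacet
 facet normal 0.550 0.559 -0.621
  outer loop
   vertex 1.8 2.6 1.0
   vertex 4.8 3.2 4.2
   vertex 3.2 1.0 0.8
  endloop
 endfacet
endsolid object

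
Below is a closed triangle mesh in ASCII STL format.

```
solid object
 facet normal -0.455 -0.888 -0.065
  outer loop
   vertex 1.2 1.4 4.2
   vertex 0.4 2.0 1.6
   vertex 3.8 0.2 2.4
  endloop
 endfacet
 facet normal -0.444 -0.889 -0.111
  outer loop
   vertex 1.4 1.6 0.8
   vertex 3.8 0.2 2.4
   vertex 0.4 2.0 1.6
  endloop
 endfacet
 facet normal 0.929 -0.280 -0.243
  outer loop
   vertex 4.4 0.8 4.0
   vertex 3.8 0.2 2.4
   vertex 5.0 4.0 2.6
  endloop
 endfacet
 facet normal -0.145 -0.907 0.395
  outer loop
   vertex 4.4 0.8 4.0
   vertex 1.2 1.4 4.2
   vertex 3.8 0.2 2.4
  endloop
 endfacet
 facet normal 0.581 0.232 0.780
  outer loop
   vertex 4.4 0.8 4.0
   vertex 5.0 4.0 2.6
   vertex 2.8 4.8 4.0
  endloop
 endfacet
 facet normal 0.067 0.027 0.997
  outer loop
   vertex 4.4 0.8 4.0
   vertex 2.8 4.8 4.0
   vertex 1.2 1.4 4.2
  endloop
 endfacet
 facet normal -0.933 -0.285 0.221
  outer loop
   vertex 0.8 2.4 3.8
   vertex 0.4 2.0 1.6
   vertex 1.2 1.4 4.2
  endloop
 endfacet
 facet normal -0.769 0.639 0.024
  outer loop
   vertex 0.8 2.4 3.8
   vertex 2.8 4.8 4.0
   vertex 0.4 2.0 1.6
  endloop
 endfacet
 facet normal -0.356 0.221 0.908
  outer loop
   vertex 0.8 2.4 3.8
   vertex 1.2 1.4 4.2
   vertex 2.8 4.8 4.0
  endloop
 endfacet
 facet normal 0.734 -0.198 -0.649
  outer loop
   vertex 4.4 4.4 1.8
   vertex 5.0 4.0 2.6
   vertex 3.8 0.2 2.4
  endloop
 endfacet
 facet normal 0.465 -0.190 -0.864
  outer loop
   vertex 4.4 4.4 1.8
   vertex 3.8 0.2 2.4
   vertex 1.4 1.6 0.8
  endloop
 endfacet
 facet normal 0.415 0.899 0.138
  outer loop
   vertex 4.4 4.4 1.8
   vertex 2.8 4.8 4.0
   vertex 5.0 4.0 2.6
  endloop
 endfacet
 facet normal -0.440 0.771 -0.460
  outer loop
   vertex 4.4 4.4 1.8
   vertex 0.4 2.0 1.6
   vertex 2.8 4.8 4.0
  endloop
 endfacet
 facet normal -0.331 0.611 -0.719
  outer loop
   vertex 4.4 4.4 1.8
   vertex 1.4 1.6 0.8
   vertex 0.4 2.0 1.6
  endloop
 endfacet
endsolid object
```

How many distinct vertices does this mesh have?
9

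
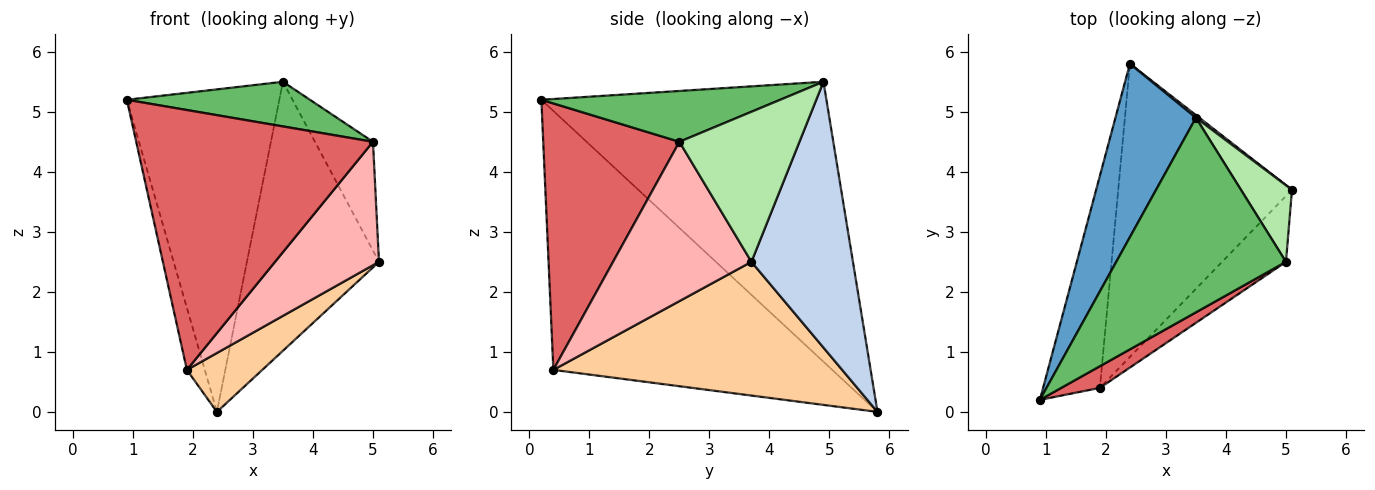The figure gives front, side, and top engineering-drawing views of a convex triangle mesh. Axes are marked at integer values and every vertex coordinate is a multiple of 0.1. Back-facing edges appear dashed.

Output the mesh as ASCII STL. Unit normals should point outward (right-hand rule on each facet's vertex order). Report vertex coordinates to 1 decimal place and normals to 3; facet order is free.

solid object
 facet normal -0.855 0.457 0.246
  outer loop
   vertex 3.5 4.9 5.5
   vertex 2.4 5.8 0.0
   vertex 0.9 0.2 5.2
  endloop
 endfacet
 facet normal 0.609 0.793 0.008
  outer loop
   vertex 3.5 4.9 5.5
   vertex 5.1 3.7 2.5
   vertex 2.4 5.8 0.0
  endloop
 endfacet
 facet normal -0.975 0.063 -0.214
  outer loop
   vertex 1.9 0.4 0.7
   vertex 0.9 0.2 5.2
   vertex 2.4 5.8 0.0
  endloop
 endfacet
 facet normal 0.602 -0.157 -0.783
  outer loop
   vertex 1.9 0.4 0.7
   vertex 2.4 5.8 0.0
   vertex 5.1 3.7 2.5
  endloop
 endfacet
 facet normal 0.280 -0.215 0.936
  outer loop
   vertex 5.0 2.5 4.5
   vertex 3.5 4.9 5.5
   vertex 0.9 0.2 5.2
  endloop
 endfacet
 facet normal 0.861 0.416 0.293
  outer loop
   vertex 5.0 2.5 4.5
   vertex 5.1 3.7 2.5
   vertex 3.5 4.9 5.5
  endloop
 endfacet
 facet normal 0.497 -0.865 0.072
  outer loop
   vertex 5.0 2.5 4.5
   vertex 0.9 0.2 5.2
   vertex 1.9 0.4 0.7
  endloop
 endfacet
 facet normal 0.761 -0.572 -0.305
  outer loop
   vertex 5.0 2.5 4.5
   vertex 1.9 0.4 0.7
   vertex 5.1 3.7 2.5
  endloop
 endfacet
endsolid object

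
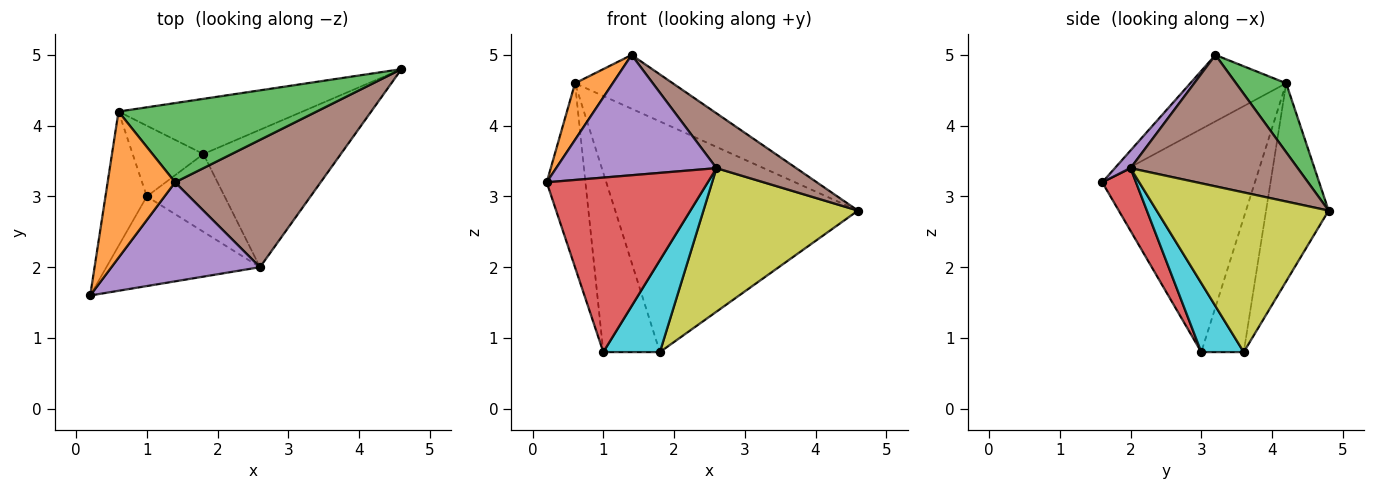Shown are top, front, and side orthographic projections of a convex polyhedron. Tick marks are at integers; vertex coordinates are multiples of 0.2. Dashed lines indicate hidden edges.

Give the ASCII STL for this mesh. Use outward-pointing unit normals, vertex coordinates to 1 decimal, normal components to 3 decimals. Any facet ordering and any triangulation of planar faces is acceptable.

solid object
 facet normal -0.954 0.242 -0.177
  outer loop
   vertex 0.6 4.2 4.6
   vertex 1.0 3.0 0.8
   vertex 0.2 1.6 3.2
  endloop
 endfacet
 facet normal -0.676 -0.266 0.687
  outer loop
   vertex 0.6 4.2 4.6
   vertex 0.2 1.6 3.2
   vertex 1.4 3.2 5.0
  endloop
 endfacet
 facet normal 0.277 0.540 0.795
  outer loop
   vertex 0.6 4.2 4.6
   vertex 1.4 3.2 5.0
   vertex 4.6 4.8 2.8
  endloop
 endfacet
 facet normal 0.183 -0.875 -0.449
  outer loop
   vertex 2.6 2.0 3.4
   vertex 0.2 1.6 3.2
   vertex 1.0 3.0 0.8
  endloop
 endfacet
 facet normal 0.075 -0.770 0.634
  outer loop
   vertex 2.6 2.0 3.4
   vertex 1.4 3.2 5.0
   vertex 0.2 1.6 3.2
  endloop
 endfacet
 facet normal 0.638 -0.304 0.707
  outer loop
   vertex 2.6 2.0 3.4
   vertex 4.6 4.8 2.8
   vertex 1.4 3.2 5.0
  endloop
 endfacet
 facet normal -0.243 0.943 -0.226
  outer loop
   vertex 1.8 3.6 0.8
   vertex 0.6 4.2 4.6
   vertex 4.6 4.8 2.8
  endloop
 endfacet
 facet normal -0.572 0.763 -0.301
  outer loop
   vertex 1.8 3.6 0.8
   vertex 1.0 3.0 0.8
   vertex 0.6 4.2 4.6
  endloop
 endfacet
 facet normal 0.626 -0.563 -0.539
  outer loop
   vertex 1.8 3.6 0.8
   vertex 4.6 4.8 2.8
   vertex 2.6 2.0 3.4
  endloop
 endfacet
 facet normal 0.497 -0.662 -0.561
  outer loop
   vertex 1.8 3.6 0.8
   vertex 2.6 2.0 3.4
   vertex 1.0 3.0 0.8
  endloop
 endfacet
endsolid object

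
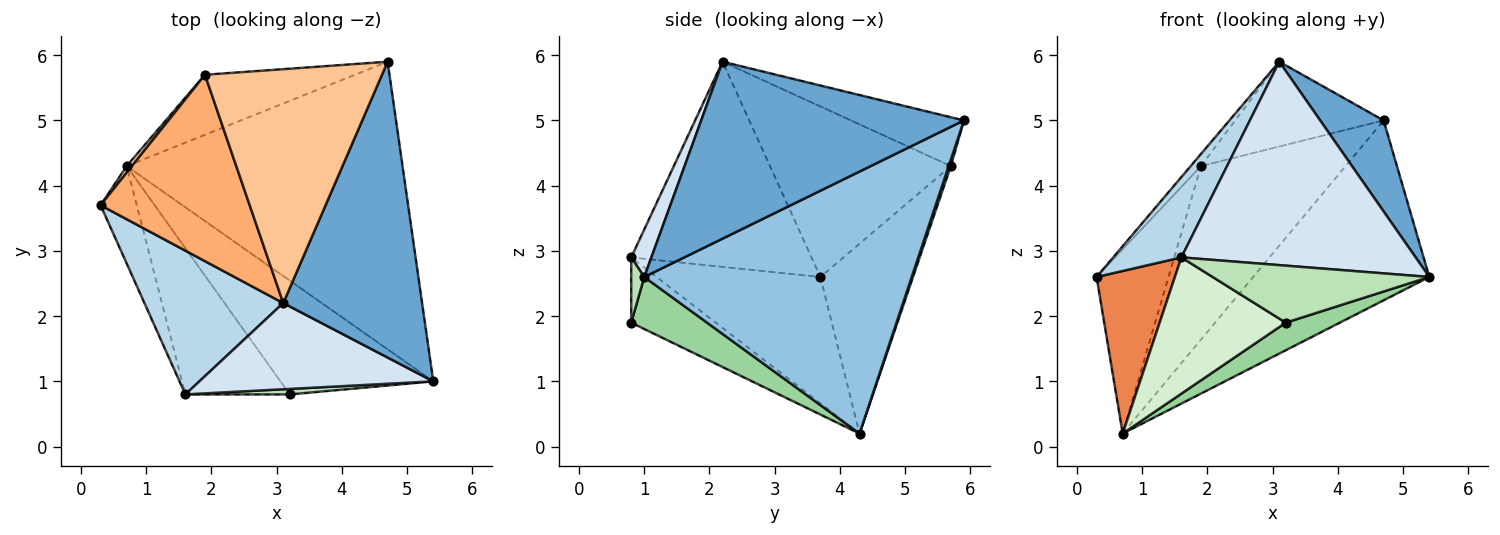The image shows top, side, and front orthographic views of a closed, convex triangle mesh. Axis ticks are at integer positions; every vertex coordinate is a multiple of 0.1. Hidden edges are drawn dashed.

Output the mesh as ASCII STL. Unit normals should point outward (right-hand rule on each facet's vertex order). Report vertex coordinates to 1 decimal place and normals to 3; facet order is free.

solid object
 facet normal 0.773 -0.187 0.607
  outer loop
   vertex 3.1 2.2 5.9
   vertex 5.4 1.0 2.6
   vertex 4.7 5.9 5.0
  endloop
 endfacet
 facet normal 0.627 0.413 -0.660
  outer loop
   vertex 0.7 4.3 0.2
   vertex 4.7 5.9 5.0
   vertex 5.4 1.0 2.6
  endloop
 endfacet
 facet normal -0.790 -0.299 0.535
  outer loop
   vertex 1.6 0.8 2.9
   vertex 3.1 2.2 5.9
   vertex 0.3 3.7 2.6
  endloop
 endfacet
 facet normal 0.079 -0.918 0.389
  outer loop
   vertex 1.6 0.8 2.9
   vertex 5.4 1.0 2.6
   vertex 3.1 2.2 5.9
  endloop
 endfacet
 facet normal -0.874 -0.417 -0.250
  outer loop
   vertex 1.6 0.8 2.9
   vertex 0.3 3.7 2.6
   vertex 0.7 4.3 0.2
  endloop
 endfacet
 facet normal -0.752 0.043 0.658
  outer loop
   vertex 1.9 5.7 4.3
   vertex 0.3 3.7 2.6
   vertex 3.1 2.2 5.9
  endloop
 endfacet
 facet normal -0.251 0.330 0.910
  outer loop
   vertex 1.9 5.7 4.3
   vertex 3.1 2.2 5.9
   vertex 4.7 5.9 5.0
  endloop
 endfacet
 facet normal -0.790 0.613 0.022
  outer loop
   vertex 1.9 5.7 4.3
   vertex 0.7 4.3 0.2
   vertex 0.3 3.7 2.6
  endloop
 endfacet
 facet normal 0.014 0.945 -0.327
  outer loop
   vertex 1.9 5.7 4.3
   vertex 4.7 5.9 5.0
   vertex 0.7 4.3 0.2
  endloop
 endfacet
 facet normal 0.314 -0.224 -0.923
  outer loop
   vertex 3.2 0.8 1.9
   vertex 0.7 4.3 0.2
   vertex 5.4 1.0 2.6
  endloop
 endfacet
 facet normal 0.060 -0.994 0.096
  outer loop
   vertex 3.2 0.8 1.9
   vertex 5.4 1.0 2.6
   vertex 1.6 0.8 2.9
  endloop
 endfacet
 facet normal -0.416 -0.620 -0.665
  outer loop
   vertex 3.2 0.8 1.9
   vertex 1.6 0.8 2.9
   vertex 0.7 4.3 0.2
  endloop
 endfacet
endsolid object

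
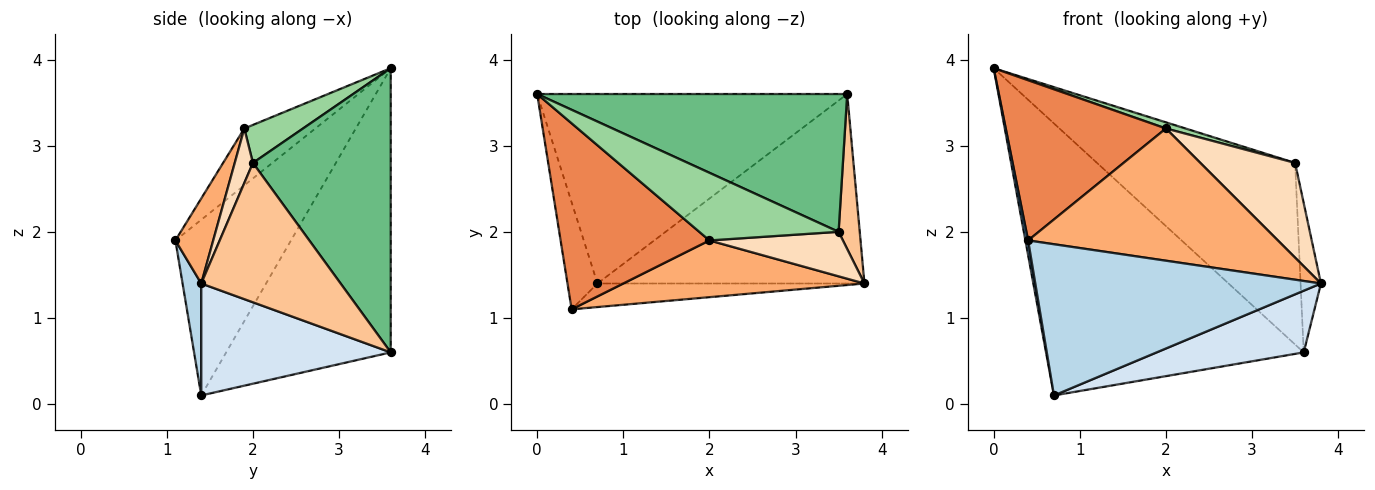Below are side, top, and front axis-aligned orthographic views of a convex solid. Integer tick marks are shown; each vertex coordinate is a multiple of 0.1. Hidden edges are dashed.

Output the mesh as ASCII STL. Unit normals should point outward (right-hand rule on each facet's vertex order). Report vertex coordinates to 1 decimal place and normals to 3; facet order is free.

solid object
 facet normal -0.985 -0.023 -0.168
  outer loop
   vertex 0.7 1.4 0.1
   vertex 0.4 1.1 1.9
   vertex 0.0 3.6 3.9
  endloop
 endfacet
 facet normal -0.464 0.727 -0.506
  outer loop
   vertex 0.7 1.4 0.1
   vertex 0.0 3.6 3.9
   vertex 3.6 3.6 0.6
  endloop
 endfacet
 facet normal 0.064 -0.986 -0.154
  outer loop
   vertex 0.7 1.4 0.1
   vertex 3.8 1.4 1.4
   vertex 0.4 1.1 1.9
  endloop
 endfacet
 facet normal 0.370 -0.288 -0.883
  outer loop
   vertex 0.7 1.4 0.1
   vertex 3.6 3.6 0.6
   vertex 3.8 1.4 1.4
  endloop
 endfacet
 facet normal -0.278 -0.627 0.728
  outer loop
   vertex 2.0 1.9 3.2
   vertex 0.0 3.6 3.9
   vertex 0.4 1.1 1.9
  endloop
 endfacet
 facet normal 0.138 -0.910 0.391
  outer loop
   vertex 2.0 1.9 3.2
   vertex 0.4 1.1 1.9
   vertex 3.8 1.4 1.4
  endloop
 endfacet
 facet normal 0.979 0.143 0.148
  outer loop
   vertex 3.5 2.0 2.8
   vertex 3.8 1.4 1.4
   vertex 3.6 3.6 0.6
  endloop
 endfacet
 facet normal 0.171 -0.892 0.419
  outer loop
   vertex 3.5 2.0 2.8
   vertex 2.0 1.9 3.2
   vertex 3.8 1.4 1.4
  endloop
 endfacet
 facet normal 0.485 0.697 0.529
  outer loop
   vertex 3.5 2.0 2.8
   vertex 3.6 3.6 0.6
   vertex 0.0 3.6 3.9
  endloop
 endfacet
 facet normal 0.262 -0.087 0.961
  outer loop
   vertex 3.5 2.0 2.8
   vertex 0.0 3.6 3.9
   vertex 2.0 1.9 3.2
  endloop
 endfacet
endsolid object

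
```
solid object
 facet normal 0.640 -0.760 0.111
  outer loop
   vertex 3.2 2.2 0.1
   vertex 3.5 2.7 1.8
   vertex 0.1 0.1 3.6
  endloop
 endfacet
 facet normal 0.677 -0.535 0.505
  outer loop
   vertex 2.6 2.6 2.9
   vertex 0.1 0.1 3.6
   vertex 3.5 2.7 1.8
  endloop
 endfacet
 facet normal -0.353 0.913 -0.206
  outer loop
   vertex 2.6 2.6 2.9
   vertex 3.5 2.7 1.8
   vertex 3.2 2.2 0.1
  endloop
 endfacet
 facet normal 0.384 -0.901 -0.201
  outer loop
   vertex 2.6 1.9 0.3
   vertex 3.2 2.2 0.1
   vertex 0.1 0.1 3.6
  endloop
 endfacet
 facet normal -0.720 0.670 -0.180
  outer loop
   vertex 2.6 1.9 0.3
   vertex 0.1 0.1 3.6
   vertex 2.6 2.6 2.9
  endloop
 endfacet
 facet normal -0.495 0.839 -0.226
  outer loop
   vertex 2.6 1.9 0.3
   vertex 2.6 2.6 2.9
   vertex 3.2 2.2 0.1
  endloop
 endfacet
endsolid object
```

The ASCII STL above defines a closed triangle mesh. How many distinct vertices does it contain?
5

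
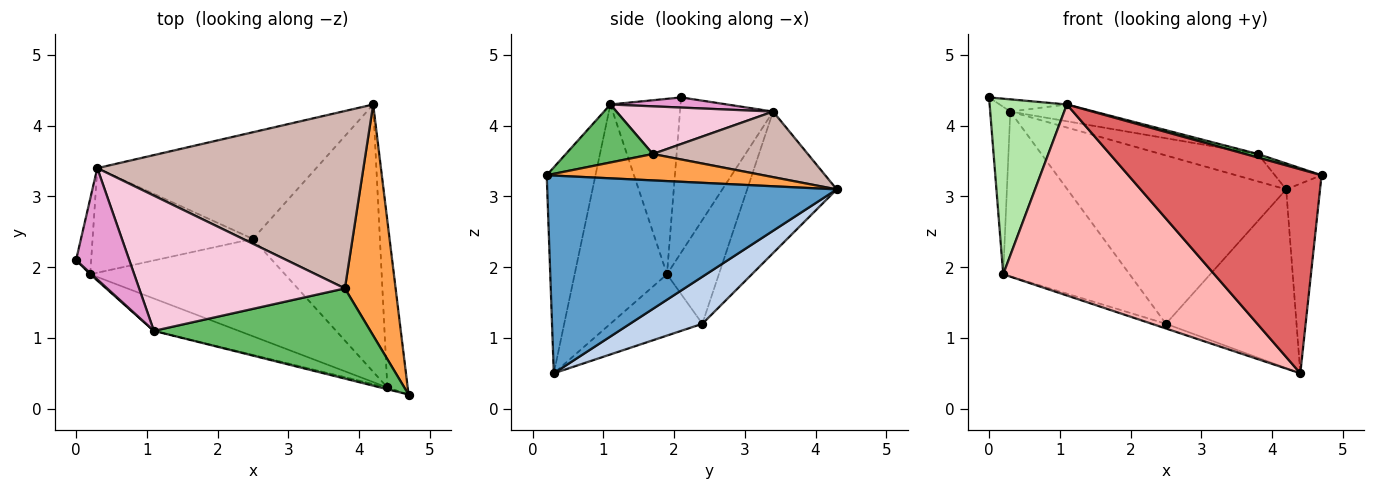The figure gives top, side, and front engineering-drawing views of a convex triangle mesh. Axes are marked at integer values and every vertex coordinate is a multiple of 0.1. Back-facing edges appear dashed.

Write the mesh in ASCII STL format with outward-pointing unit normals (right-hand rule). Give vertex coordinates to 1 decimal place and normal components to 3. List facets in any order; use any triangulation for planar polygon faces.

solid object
 facet normal 0.988 0.116 -0.102
  outer loop
   vertex 4.4 0.3 0.5
   vertex 4.2 4.3 3.1
   vertex 4.7 0.2 3.3
  endloop
 endfacet
 facet normal 0.294 0.531 -0.795
  outer loop
   vertex 2.5 2.4 1.2
   vertex 4.2 4.3 3.1
   vertex 4.4 0.3 0.5
  endloop
 endfacet
 facet normal 0.459 0.099 0.883
  outer loop
   vertex 3.8 1.7 3.6
   vertex 4.7 0.2 3.3
   vertex 4.2 4.3 3.1
  endloop
 endfacet
 facet normal -0.300 0.046 -0.953
  outer loop
   vertex 0.2 1.9 1.9
   vertex 2.5 2.4 1.2
   vertex 4.4 0.3 0.5
  endloop
 endfacet
 facet normal 0.259 -0.038 0.965
  outer loop
   vertex 1.1 1.1 4.3
   vertex 4.7 0.2 3.3
   vertex 3.8 1.7 3.6
  endloop
 endfacet
 facet normal -0.672 -0.740 0.005
  outer loop
   vertex 1.1 1.1 4.3
   vertex 0.0 2.1 4.4
   vertex 0.2 1.9 1.9
  endloop
 endfacet
 facet normal -0.245 -0.970 -0.008
  outer loop
   vertex 1.1 1.1 4.3
   vertex 4.4 0.3 0.5
   vertex 4.7 0.2 3.3
  endloop
 endfacet
 facet normal -0.396 -0.905 -0.153
  outer loop
   vertex 1.1 1.1 4.3
   vertex 0.2 1.9 1.9
   vertex 4.4 0.3 0.5
  endloop
 endfacet
 facet normal -0.327 0.798 -0.506
  outer loop
   vertex 0.3 3.4 4.2
   vertex 4.2 4.3 3.1
   vertex 2.5 2.4 1.2
  endloop
 endfacet
 facet normal -0.327 0.798 -0.506
  outer loop
   vertex 0.3 3.4 4.2
   vertex 2.5 2.4 1.2
   vertex 0.2 1.9 1.9
  endloop
 endfacet
 facet normal -0.973 0.210 -0.095
  outer loop
   vertex 0.3 3.4 4.2
   vertex 0.2 1.9 1.9
   vertex 0.0 2.1 4.4
  endloop
 endfacet
 facet normal 0.237 0.148 0.960
  outer loop
   vertex 0.3 3.4 4.2
   vertex 3.8 1.7 3.6
   vertex 4.2 4.3 3.1
  endloop
 endfacet
 facet normal 0.186 0.107 0.977
  outer loop
   vertex 0.3 3.4 4.2
   vertex 0.0 2.1 4.4
   vertex 1.1 1.1 4.3
  endloop
 endfacet
 facet normal 0.224 0.120 0.967
  outer loop
   vertex 0.3 3.4 4.2
   vertex 1.1 1.1 4.3
   vertex 3.8 1.7 3.6
  endloop
 endfacet
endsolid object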